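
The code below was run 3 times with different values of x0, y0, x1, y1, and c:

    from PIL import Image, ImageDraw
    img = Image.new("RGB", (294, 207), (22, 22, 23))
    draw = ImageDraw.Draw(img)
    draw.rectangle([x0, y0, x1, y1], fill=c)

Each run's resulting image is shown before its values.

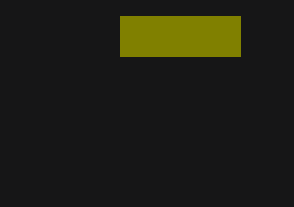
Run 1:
x0 = 120; y0 = 16; x1 = 240; y1 = 56; c = 'olive'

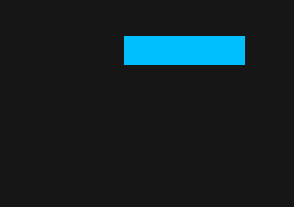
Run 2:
x0 = 124, y0 = 36, x1 = 244, y1 = 64, c = 'deepskyblue'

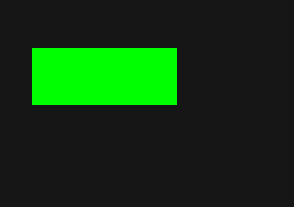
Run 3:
x0 = 32
y0 = 48
x1 = 176
y1 = 104
c = 'lime'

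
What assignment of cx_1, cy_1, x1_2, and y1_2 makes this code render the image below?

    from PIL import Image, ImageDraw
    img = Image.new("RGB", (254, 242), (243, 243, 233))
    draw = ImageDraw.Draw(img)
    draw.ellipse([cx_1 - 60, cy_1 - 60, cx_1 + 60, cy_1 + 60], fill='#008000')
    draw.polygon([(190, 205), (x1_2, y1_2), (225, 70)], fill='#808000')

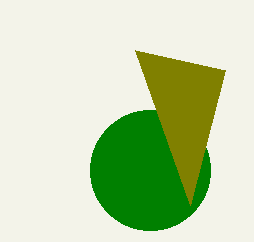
cx_1 = 150; cy_1 = 170; x1_2 = 135; y1_2 = 50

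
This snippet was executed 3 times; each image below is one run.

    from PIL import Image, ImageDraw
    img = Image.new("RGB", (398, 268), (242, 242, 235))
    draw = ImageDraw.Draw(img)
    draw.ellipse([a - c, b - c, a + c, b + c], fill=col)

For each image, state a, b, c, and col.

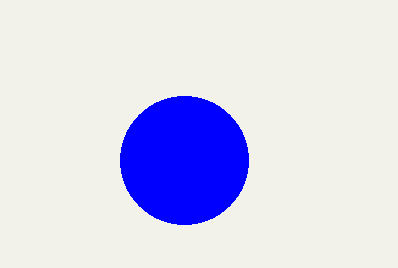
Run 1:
a = 184
b = 160
c = 64
col = 'blue'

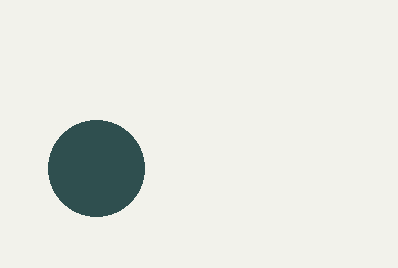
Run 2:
a = 96, b = 168, c = 48, col = 'darkslategray'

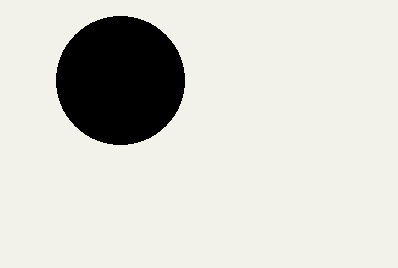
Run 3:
a = 120
b = 80
c = 64
col = 'black'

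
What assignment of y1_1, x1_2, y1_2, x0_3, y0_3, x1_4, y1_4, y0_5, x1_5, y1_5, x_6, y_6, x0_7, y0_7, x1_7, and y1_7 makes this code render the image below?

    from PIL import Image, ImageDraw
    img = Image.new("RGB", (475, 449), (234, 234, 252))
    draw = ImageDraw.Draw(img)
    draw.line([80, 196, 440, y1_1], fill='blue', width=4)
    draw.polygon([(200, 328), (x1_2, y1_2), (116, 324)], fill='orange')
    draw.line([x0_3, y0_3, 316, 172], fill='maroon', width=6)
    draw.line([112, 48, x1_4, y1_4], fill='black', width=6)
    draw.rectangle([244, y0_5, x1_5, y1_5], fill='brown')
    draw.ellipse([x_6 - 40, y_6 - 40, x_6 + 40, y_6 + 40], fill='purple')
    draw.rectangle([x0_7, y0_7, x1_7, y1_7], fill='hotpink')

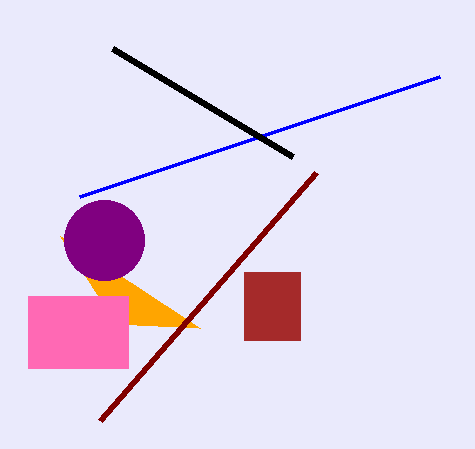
y1_1 = 76; x1_2 = 60; y1_2 = 236; x0_3 = 100; y0_3 = 420; x1_4 = 292; y1_4 = 156; y0_5 = 272; x1_5 = 300; y1_5 = 340; x_6 = 104; y_6 = 240; x0_7 = 28; y0_7 = 296; x1_7 = 128; y1_7 = 368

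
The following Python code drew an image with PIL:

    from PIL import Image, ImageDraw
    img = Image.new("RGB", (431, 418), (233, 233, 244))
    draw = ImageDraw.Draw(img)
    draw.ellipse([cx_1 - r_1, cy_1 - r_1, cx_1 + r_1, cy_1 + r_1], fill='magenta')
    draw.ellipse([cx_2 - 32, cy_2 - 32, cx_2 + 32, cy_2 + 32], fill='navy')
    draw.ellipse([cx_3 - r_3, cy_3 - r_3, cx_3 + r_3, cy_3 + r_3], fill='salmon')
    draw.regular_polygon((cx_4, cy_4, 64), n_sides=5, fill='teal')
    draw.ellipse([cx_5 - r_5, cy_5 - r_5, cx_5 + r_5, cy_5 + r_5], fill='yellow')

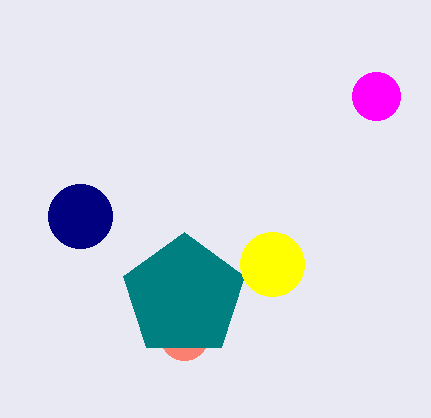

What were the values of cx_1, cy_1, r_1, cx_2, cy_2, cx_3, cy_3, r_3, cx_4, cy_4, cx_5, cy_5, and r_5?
cx_1 = 376
cy_1 = 96
r_1 = 24
cx_2 = 80
cy_2 = 216
cx_3 = 184
cy_3 = 336
r_3 = 24
cx_4 = 184
cy_4 = 296
cx_5 = 272
cy_5 = 264
r_5 = 32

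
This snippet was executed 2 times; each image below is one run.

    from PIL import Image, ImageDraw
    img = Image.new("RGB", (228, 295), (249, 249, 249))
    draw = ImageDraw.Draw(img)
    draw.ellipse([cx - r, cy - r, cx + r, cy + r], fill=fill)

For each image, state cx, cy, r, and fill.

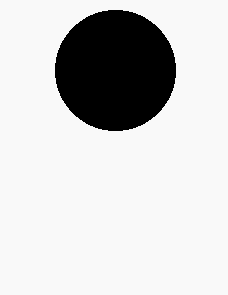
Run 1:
cx = 115, cy = 70, r = 60, fill = 'black'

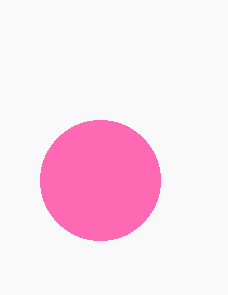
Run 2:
cx = 100, cy = 180, r = 60, fill = 'hotpink'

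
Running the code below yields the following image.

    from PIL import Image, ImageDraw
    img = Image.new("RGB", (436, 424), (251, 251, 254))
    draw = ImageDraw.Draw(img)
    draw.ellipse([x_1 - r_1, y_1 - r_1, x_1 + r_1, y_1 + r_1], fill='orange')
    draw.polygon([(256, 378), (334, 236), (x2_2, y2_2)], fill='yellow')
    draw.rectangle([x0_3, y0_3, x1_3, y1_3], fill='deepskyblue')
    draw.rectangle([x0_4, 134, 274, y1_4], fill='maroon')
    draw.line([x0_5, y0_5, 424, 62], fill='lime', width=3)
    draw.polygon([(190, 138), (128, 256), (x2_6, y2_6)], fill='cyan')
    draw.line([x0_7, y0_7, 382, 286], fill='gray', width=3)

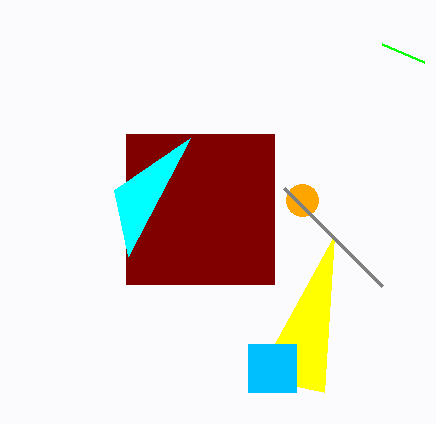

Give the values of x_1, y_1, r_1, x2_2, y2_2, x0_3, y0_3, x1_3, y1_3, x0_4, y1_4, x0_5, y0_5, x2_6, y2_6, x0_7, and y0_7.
x_1 = 302; y_1 = 200; r_1 = 16; x2_2 = 324; y2_2 = 392; x0_3 = 248; y0_3 = 344; x1_3 = 296; y1_3 = 392; x0_4 = 126; y1_4 = 284; x0_5 = 382; y0_5 = 44; x2_6 = 114; y2_6 = 190; x0_7 = 284; y0_7 = 188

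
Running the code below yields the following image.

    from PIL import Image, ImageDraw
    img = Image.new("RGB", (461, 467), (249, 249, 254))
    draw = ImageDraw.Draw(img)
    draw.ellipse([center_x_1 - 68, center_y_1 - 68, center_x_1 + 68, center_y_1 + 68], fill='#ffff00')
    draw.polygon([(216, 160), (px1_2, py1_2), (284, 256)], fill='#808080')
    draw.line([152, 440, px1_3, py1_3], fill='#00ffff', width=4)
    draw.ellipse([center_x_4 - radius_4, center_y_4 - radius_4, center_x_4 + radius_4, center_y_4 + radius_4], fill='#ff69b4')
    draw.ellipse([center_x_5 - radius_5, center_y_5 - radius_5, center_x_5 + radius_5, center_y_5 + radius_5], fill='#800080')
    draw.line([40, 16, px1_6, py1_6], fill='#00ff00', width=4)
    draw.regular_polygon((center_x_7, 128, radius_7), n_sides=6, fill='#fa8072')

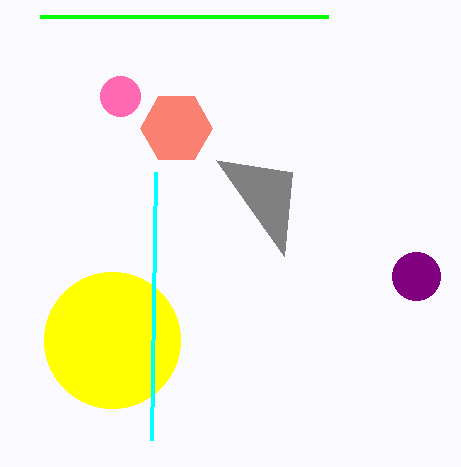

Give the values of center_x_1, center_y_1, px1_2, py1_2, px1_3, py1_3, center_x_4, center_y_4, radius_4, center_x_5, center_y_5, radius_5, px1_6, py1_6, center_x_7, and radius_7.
center_x_1 = 112
center_y_1 = 340
px1_2 = 292
py1_2 = 172
px1_3 = 156
py1_3 = 172
center_x_4 = 120
center_y_4 = 96
radius_4 = 20
center_x_5 = 416
center_y_5 = 276
radius_5 = 24
px1_6 = 328
py1_6 = 16
center_x_7 = 176
radius_7 = 36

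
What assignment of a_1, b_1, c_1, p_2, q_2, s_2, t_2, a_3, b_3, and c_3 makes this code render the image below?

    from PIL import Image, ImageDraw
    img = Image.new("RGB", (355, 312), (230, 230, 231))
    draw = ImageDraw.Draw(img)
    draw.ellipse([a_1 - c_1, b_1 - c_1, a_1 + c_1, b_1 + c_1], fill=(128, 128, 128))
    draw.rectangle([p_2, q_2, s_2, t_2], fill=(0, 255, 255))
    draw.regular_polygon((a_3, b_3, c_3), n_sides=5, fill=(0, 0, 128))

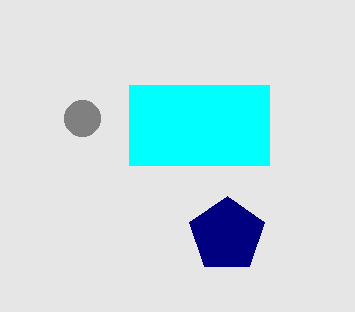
a_1 = 82, b_1 = 118, c_1 = 18, p_2 = 129, q_2 = 85, s_2 = 269, t_2 = 165, a_3 = 227, b_3 = 235, c_3 = 39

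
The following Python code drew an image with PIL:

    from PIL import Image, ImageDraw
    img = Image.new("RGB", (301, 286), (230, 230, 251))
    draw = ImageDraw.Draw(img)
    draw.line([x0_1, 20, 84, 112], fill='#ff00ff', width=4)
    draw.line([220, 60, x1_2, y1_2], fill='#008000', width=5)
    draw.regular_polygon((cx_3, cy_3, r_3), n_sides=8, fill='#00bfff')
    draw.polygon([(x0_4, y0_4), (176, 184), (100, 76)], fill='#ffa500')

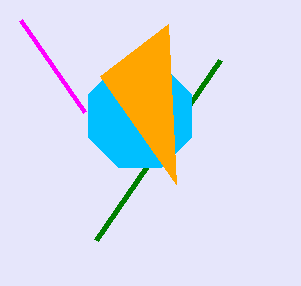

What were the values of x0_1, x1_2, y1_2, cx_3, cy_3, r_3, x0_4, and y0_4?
x0_1 = 20; x1_2 = 96; y1_2 = 240; cx_3 = 140; cy_3 = 116; r_3 = 56; x0_4 = 168; y0_4 = 24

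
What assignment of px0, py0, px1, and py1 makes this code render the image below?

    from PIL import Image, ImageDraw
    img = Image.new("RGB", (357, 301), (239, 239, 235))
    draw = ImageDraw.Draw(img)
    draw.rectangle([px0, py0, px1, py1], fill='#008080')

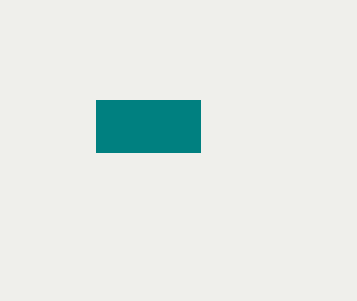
px0 = 96; py0 = 100; px1 = 200; py1 = 152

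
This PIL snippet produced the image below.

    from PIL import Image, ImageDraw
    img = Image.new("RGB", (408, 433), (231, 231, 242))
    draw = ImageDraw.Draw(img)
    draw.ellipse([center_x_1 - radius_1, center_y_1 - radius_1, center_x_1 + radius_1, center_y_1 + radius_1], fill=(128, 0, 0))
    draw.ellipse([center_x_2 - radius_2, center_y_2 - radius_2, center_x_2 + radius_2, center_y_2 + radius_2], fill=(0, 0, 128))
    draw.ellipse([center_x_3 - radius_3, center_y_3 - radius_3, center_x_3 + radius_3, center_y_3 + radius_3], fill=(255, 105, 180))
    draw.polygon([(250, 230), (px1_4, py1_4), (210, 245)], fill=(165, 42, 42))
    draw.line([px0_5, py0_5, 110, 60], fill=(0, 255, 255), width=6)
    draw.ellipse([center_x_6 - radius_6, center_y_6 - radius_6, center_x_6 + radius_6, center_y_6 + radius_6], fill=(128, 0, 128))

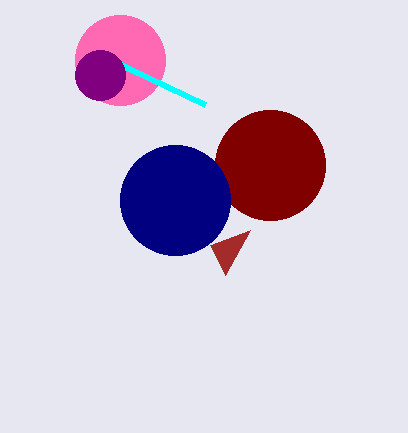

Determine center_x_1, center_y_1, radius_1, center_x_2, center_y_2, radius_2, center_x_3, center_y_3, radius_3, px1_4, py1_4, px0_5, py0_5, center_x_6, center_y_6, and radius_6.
center_x_1 = 270; center_y_1 = 165; radius_1 = 55; center_x_2 = 175; center_y_2 = 200; radius_2 = 55; center_x_3 = 120; center_y_3 = 60; radius_3 = 45; px1_4 = 225; py1_4 = 275; px0_5 = 205; py0_5 = 105; center_x_6 = 100; center_y_6 = 75; radius_6 = 25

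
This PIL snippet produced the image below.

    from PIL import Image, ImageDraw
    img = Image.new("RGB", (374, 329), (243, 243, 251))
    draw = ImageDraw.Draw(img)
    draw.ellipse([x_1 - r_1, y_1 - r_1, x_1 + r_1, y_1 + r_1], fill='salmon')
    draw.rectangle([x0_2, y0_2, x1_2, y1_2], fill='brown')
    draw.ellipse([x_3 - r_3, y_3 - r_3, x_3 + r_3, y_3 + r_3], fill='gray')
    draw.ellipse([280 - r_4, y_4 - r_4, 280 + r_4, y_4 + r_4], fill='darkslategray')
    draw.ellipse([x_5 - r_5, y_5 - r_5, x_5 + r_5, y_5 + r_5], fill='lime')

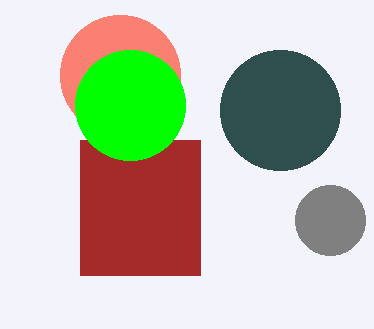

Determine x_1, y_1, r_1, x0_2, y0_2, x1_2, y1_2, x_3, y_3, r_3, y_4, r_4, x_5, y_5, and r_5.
x_1 = 120, y_1 = 75, r_1 = 60, x0_2 = 80, y0_2 = 140, x1_2 = 200, y1_2 = 275, x_3 = 330, y_3 = 220, r_3 = 35, y_4 = 110, r_4 = 60, x_5 = 130, y_5 = 105, r_5 = 55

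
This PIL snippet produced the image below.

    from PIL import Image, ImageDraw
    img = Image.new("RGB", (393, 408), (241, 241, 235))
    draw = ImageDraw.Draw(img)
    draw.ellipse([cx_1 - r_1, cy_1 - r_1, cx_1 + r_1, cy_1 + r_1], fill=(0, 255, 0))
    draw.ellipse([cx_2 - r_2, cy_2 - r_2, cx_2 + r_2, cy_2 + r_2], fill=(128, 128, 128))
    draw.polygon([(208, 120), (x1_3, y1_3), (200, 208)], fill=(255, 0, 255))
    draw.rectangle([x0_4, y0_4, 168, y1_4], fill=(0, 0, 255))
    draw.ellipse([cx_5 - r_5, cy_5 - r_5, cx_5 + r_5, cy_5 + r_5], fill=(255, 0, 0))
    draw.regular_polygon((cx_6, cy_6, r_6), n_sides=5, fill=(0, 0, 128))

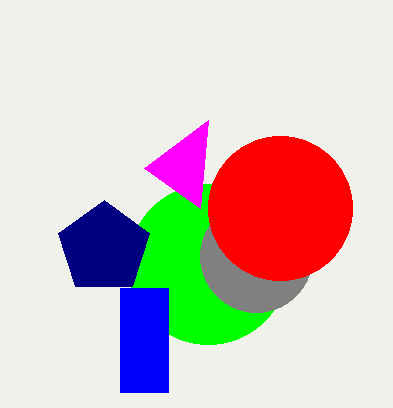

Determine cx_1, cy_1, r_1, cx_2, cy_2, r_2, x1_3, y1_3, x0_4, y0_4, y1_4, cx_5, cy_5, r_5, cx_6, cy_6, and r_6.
cx_1 = 208, cy_1 = 264, r_1 = 80, cx_2 = 256, cy_2 = 256, r_2 = 56, x1_3 = 144, y1_3 = 168, x0_4 = 120, y0_4 = 288, y1_4 = 392, cx_5 = 280, cy_5 = 208, r_5 = 72, cx_6 = 104, cy_6 = 248, r_6 = 48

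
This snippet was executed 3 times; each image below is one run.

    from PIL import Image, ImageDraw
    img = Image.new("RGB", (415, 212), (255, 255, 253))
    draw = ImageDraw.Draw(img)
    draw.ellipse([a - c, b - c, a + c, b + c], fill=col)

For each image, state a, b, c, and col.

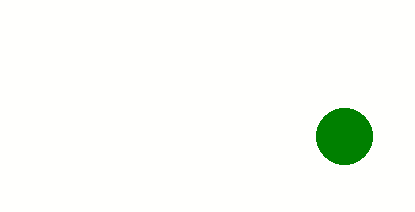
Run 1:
a = 344
b = 136
c = 28
col = 'green'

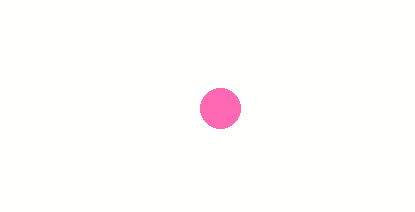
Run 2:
a = 220; b = 108; c = 20; col = 'hotpink'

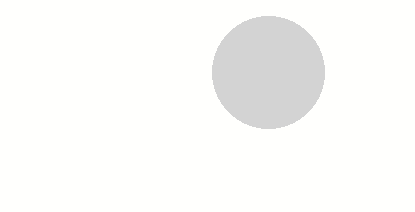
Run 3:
a = 268
b = 72
c = 56
col = 'lightgray'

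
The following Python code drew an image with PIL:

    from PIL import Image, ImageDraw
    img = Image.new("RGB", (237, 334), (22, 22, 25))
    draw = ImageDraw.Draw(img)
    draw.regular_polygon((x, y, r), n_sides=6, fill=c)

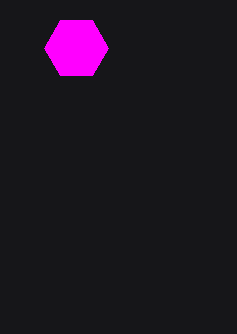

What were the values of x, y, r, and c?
x = 76
y = 48
r = 32
c = 'magenta'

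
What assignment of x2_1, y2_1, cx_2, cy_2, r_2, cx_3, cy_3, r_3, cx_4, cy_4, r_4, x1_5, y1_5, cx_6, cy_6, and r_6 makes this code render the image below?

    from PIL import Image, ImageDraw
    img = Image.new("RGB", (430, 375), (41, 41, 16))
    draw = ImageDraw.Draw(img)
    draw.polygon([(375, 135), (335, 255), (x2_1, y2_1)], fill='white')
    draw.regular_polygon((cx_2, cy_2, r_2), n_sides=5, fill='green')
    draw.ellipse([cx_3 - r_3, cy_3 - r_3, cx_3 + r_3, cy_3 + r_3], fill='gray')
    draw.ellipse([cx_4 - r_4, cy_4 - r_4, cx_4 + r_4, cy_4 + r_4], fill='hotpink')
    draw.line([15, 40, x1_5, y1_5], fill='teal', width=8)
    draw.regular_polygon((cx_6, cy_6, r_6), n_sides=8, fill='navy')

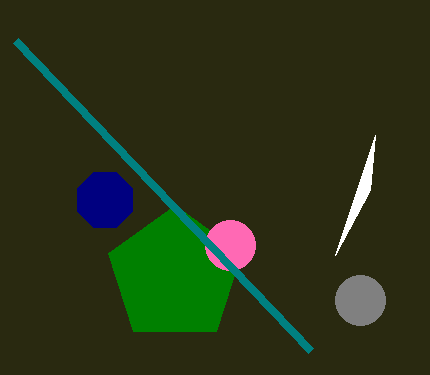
x2_1 = 370, y2_1 = 190, cx_2 = 175, cy_2 = 275, r_2 = 70, cx_3 = 360, cy_3 = 300, r_3 = 25, cx_4 = 230, cy_4 = 245, r_4 = 25, x1_5 = 310, y1_5 = 350, cx_6 = 105, cy_6 = 200, r_6 = 30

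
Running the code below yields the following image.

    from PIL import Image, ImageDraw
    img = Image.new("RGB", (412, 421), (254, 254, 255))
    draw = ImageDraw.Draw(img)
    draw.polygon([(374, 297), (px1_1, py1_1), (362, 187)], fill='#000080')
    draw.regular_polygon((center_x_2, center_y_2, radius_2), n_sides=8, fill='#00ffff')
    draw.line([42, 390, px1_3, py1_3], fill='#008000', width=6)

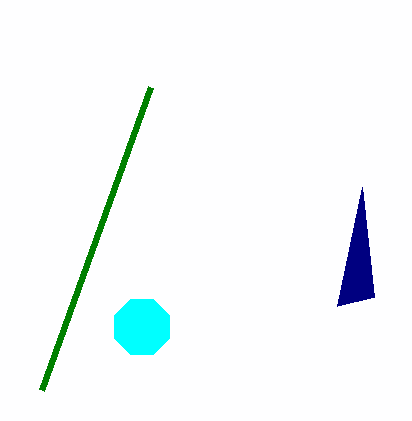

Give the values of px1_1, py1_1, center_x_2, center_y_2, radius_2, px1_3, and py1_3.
px1_1 = 337; py1_1 = 306; center_x_2 = 142; center_y_2 = 327; radius_2 = 30; px1_3 = 151; py1_3 = 87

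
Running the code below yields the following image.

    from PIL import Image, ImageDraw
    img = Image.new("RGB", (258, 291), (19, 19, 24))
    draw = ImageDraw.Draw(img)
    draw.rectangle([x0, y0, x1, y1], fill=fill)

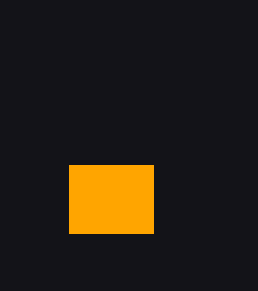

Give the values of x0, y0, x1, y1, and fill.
x0 = 69, y0 = 165, x1 = 153, y1 = 233, fill = 'orange'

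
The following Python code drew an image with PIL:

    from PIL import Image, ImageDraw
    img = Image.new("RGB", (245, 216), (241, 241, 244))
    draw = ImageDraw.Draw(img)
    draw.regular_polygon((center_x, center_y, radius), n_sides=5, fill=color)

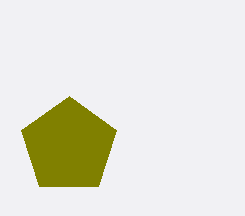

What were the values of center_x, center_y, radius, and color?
center_x = 69
center_y = 146
radius = 50
color = 'olive'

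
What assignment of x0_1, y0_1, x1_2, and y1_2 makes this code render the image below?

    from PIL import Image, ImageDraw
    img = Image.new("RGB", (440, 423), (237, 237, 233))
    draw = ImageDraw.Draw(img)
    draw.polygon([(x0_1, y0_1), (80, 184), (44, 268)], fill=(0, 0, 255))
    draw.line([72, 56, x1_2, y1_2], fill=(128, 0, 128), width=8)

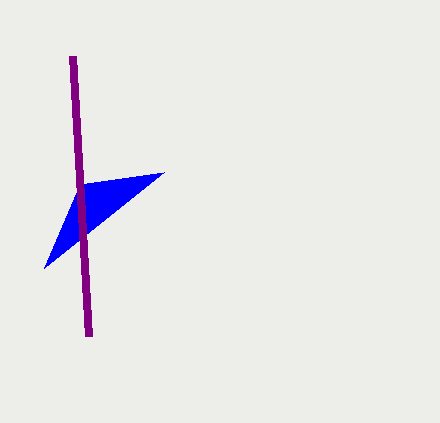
x0_1 = 164; y0_1 = 172; x1_2 = 88; y1_2 = 336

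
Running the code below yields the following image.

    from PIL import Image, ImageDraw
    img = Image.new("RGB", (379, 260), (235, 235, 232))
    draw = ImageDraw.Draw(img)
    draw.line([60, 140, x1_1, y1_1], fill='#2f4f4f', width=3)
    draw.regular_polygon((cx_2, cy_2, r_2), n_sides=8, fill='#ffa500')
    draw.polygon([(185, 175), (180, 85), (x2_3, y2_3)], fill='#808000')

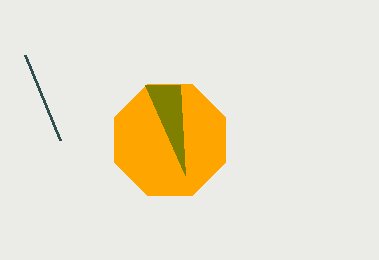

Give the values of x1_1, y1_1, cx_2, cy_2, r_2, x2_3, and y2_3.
x1_1 = 25; y1_1 = 55; cx_2 = 170; cy_2 = 140; r_2 = 60; x2_3 = 145; y2_3 = 85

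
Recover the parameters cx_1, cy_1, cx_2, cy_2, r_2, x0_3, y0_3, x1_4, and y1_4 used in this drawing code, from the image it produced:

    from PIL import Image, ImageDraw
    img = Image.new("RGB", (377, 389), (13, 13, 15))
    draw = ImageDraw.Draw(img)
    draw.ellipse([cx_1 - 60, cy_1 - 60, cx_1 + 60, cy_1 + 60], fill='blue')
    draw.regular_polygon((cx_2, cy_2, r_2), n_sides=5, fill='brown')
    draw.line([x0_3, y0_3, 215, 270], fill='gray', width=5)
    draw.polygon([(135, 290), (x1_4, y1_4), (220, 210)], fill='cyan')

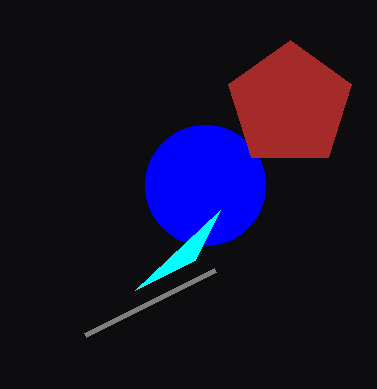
cx_1 = 205, cy_1 = 185, cx_2 = 290, cy_2 = 105, r_2 = 65, x0_3 = 85, y0_3 = 335, x1_4 = 195, y1_4 = 260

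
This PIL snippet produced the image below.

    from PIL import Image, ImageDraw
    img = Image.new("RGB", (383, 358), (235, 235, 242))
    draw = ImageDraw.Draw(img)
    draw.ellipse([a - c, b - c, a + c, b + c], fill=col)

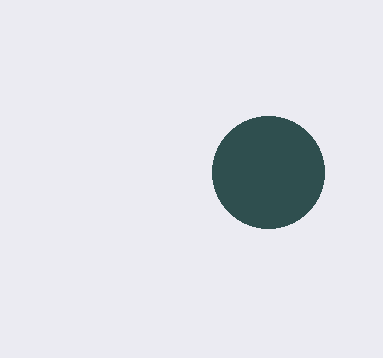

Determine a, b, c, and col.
a = 268
b = 172
c = 56
col = 'darkslategray'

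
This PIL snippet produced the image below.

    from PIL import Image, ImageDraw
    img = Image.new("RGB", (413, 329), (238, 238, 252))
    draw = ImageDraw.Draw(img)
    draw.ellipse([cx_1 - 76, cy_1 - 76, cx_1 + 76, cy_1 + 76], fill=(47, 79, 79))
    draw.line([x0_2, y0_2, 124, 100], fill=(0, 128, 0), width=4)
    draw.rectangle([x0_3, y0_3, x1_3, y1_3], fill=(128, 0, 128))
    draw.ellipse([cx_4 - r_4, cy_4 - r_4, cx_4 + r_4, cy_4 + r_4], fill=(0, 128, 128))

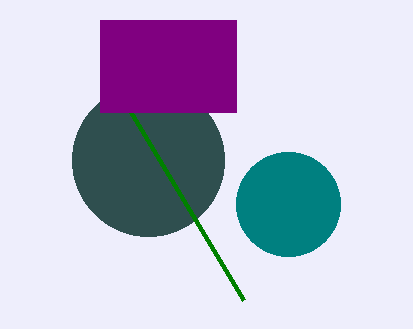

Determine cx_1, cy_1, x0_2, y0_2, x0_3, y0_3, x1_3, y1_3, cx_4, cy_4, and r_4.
cx_1 = 148, cy_1 = 160, x0_2 = 244, y0_2 = 300, x0_3 = 100, y0_3 = 20, x1_3 = 236, y1_3 = 112, cx_4 = 288, cy_4 = 204, r_4 = 52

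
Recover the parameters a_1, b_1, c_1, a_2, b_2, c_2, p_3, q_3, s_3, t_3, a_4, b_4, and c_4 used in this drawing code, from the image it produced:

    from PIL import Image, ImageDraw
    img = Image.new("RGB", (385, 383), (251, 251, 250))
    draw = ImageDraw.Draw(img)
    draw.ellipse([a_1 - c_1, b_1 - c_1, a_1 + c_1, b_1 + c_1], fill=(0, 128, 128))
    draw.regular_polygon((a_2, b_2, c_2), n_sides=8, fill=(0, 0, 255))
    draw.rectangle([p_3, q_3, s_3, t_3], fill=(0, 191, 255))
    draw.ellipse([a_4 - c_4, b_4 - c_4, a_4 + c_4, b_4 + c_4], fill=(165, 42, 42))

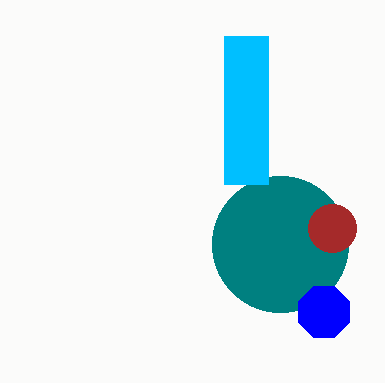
a_1 = 280; b_1 = 244; c_1 = 68; a_2 = 324; b_2 = 312; c_2 = 28; p_3 = 224; q_3 = 36; s_3 = 268; t_3 = 184; a_4 = 332; b_4 = 228; c_4 = 24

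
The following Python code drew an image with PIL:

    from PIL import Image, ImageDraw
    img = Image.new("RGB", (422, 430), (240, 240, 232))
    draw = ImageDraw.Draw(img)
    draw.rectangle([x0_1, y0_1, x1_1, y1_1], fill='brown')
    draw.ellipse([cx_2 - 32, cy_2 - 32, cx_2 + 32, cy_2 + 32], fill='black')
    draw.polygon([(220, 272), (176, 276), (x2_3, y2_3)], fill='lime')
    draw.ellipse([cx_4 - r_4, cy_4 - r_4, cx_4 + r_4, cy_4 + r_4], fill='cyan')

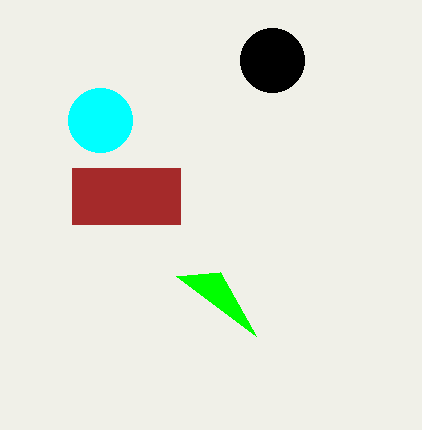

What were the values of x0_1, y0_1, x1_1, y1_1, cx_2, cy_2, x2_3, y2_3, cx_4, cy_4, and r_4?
x0_1 = 72; y0_1 = 168; x1_1 = 180; y1_1 = 224; cx_2 = 272; cy_2 = 60; x2_3 = 256; y2_3 = 336; cx_4 = 100; cy_4 = 120; r_4 = 32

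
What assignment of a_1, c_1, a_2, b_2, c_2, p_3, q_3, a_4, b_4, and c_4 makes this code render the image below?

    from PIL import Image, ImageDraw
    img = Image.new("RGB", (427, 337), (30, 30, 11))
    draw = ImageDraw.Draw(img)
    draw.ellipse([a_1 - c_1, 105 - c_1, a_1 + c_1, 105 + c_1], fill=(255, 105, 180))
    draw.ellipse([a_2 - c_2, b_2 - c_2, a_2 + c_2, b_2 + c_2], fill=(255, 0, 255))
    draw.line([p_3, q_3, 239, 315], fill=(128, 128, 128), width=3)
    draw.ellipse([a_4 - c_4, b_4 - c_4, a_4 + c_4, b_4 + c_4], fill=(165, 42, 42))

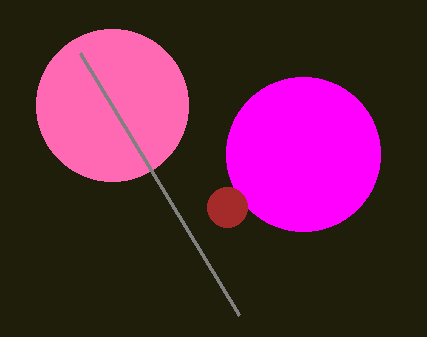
a_1 = 112; c_1 = 76; a_2 = 303; b_2 = 154; c_2 = 77; p_3 = 80; q_3 = 53; a_4 = 227; b_4 = 207; c_4 = 20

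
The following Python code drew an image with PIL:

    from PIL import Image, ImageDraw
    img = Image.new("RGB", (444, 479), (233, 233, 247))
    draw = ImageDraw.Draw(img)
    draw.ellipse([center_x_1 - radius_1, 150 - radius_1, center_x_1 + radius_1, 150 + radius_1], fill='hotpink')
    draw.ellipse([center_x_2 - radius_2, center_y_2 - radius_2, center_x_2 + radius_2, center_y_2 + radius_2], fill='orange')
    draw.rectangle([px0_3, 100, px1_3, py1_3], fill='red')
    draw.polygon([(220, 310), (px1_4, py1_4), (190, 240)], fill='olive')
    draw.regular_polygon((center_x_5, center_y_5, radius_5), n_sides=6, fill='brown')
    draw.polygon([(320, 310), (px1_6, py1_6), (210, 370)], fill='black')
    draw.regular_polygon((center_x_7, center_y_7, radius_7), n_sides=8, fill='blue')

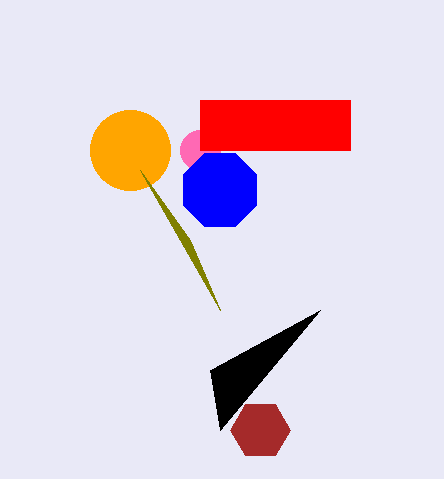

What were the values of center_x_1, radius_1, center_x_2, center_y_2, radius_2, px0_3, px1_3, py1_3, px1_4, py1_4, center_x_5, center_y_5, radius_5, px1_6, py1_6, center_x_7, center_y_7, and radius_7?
center_x_1 = 200
radius_1 = 20
center_x_2 = 130
center_y_2 = 150
radius_2 = 40
px0_3 = 200
px1_3 = 350
py1_3 = 150
px1_4 = 140
py1_4 = 170
center_x_5 = 260
center_y_5 = 430
radius_5 = 30
px1_6 = 220
py1_6 = 430
center_x_7 = 220
center_y_7 = 190
radius_7 = 40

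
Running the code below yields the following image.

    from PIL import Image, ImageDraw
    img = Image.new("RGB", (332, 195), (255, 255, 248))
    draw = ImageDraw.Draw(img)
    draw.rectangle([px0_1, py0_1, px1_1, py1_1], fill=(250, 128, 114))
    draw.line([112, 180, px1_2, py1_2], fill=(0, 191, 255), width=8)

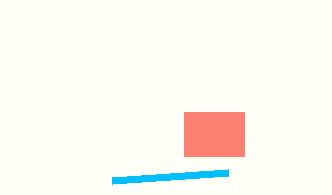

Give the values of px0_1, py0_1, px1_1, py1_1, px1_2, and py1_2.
px0_1 = 184; py0_1 = 112; px1_1 = 244; py1_1 = 156; px1_2 = 228; py1_2 = 172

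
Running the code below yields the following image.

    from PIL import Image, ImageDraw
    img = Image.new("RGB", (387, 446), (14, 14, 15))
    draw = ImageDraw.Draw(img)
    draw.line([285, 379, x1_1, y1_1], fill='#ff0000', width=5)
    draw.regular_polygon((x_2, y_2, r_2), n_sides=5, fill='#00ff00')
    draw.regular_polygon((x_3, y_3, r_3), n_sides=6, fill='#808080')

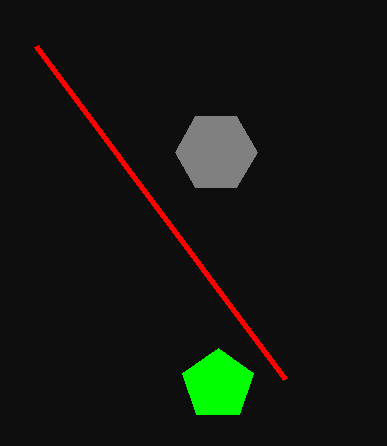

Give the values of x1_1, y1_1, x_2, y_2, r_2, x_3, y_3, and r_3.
x1_1 = 36; y1_1 = 46; x_2 = 218; y_2 = 385; r_2 = 37; x_3 = 216; y_3 = 152; r_3 = 41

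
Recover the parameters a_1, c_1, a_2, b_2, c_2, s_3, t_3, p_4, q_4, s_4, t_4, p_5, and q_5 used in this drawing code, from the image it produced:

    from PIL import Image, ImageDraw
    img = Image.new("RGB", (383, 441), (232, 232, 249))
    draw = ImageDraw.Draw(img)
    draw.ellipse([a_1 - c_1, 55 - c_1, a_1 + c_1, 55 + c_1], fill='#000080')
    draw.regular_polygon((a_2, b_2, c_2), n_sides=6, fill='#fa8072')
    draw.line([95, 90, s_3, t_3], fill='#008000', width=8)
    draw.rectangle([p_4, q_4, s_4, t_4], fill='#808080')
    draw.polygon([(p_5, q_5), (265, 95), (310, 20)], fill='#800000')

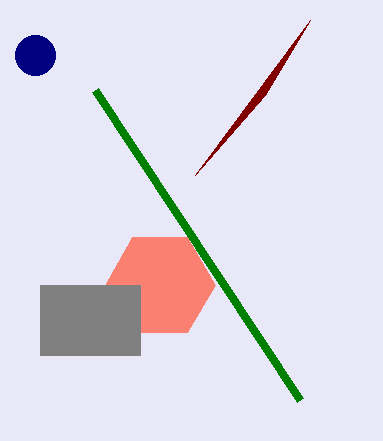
a_1 = 35
c_1 = 20
a_2 = 160
b_2 = 285
c_2 = 55
s_3 = 300
t_3 = 400
p_4 = 40
q_4 = 285
s_4 = 140
t_4 = 355
p_5 = 195
q_5 = 175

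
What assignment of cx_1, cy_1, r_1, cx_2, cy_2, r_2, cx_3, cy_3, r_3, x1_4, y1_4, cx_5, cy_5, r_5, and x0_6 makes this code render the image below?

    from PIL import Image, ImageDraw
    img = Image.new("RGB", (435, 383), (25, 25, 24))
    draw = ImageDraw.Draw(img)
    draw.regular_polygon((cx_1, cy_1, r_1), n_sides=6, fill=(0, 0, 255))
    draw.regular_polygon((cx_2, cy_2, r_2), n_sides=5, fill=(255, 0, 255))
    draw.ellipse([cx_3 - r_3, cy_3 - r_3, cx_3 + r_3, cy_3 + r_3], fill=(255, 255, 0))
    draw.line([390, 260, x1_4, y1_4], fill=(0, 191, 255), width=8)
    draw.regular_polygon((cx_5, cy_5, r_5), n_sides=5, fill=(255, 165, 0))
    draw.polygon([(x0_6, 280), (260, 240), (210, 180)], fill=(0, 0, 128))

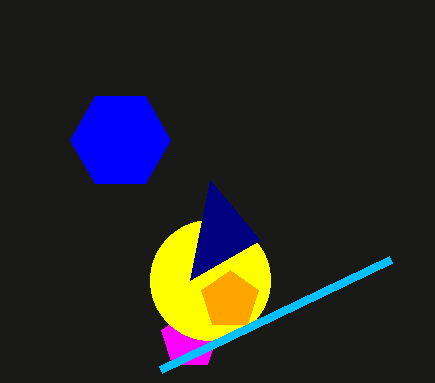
cx_1 = 120, cy_1 = 140, r_1 = 50, cx_2 = 190, cy_2 = 340, r_2 = 30, cx_3 = 210, cy_3 = 280, r_3 = 60, x1_4 = 160, y1_4 = 370, cx_5 = 230, cy_5 = 300, r_5 = 30, x0_6 = 190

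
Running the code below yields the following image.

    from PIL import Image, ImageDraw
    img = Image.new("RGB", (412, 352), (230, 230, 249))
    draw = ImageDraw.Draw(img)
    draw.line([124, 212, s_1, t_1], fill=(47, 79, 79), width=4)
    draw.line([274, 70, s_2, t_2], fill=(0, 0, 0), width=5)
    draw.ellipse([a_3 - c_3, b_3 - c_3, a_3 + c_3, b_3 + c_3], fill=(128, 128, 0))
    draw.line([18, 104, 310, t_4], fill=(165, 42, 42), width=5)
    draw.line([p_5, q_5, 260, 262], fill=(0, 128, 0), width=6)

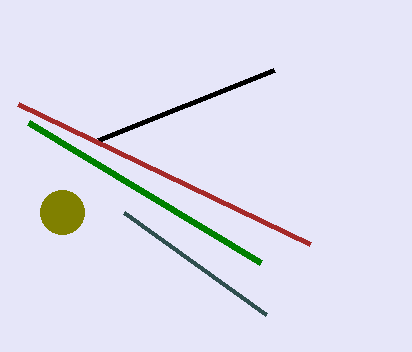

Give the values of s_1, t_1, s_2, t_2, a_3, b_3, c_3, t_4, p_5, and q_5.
s_1 = 266; t_1 = 314; s_2 = 98; t_2 = 140; a_3 = 62; b_3 = 212; c_3 = 22; t_4 = 244; p_5 = 28; q_5 = 122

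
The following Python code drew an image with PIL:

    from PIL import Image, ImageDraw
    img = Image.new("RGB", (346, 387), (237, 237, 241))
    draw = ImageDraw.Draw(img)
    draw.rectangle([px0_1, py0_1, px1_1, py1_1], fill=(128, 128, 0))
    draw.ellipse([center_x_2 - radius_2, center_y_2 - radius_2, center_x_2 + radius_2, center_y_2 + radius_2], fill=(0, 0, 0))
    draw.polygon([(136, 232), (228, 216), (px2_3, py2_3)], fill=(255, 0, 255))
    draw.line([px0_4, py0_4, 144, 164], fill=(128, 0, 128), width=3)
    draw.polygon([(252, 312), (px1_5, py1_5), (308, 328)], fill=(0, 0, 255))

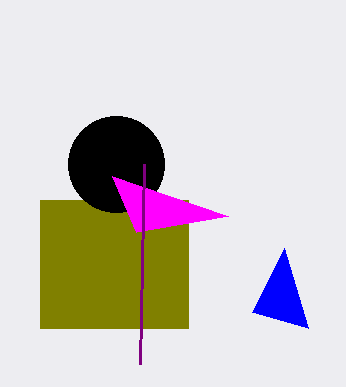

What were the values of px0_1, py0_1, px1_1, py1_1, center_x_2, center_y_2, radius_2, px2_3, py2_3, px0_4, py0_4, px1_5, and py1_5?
px0_1 = 40
py0_1 = 200
px1_1 = 188
py1_1 = 328
center_x_2 = 116
center_y_2 = 164
radius_2 = 48
px2_3 = 112
py2_3 = 176
px0_4 = 140
py0_4 = 364
px1_5 = 284
py1_5 = 248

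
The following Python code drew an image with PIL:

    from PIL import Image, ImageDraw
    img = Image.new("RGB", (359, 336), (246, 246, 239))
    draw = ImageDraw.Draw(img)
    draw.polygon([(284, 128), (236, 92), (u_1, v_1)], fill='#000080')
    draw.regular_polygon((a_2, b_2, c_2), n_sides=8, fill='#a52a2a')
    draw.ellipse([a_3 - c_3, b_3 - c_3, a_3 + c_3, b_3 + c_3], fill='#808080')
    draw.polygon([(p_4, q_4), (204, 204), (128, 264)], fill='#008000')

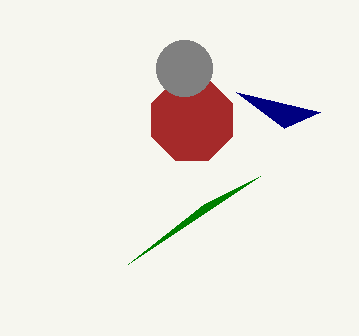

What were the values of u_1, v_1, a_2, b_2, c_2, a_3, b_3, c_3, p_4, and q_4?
u_1 = 320; v_1 = 112; a_2 = 192; b_2 = 120; c_2 = 44; a_3 = 184; b_3 = 68; c_3 = 28; p_4 = 260; q_4 = 176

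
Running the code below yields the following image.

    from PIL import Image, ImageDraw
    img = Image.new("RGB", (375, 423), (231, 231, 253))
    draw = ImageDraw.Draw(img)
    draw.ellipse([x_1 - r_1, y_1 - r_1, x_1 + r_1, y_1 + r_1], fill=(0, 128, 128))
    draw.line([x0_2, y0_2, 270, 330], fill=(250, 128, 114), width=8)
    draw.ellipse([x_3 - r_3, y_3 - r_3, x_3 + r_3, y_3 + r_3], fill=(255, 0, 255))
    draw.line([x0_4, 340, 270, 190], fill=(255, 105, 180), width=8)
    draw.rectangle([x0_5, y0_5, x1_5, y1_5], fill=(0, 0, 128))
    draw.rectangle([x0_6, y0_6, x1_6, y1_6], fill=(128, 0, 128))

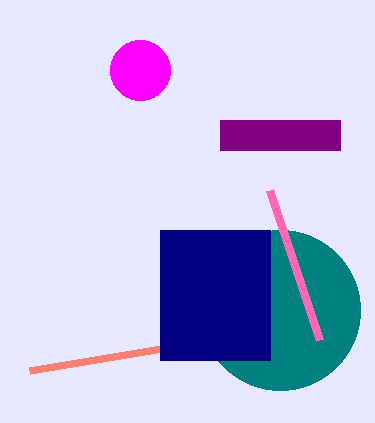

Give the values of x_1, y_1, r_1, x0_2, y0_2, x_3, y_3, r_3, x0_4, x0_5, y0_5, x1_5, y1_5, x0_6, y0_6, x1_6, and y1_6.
x_1 = 280; y_1 = 310; r_1 = 80; x0_2 = 30; y0_2 = 370; x_3 = 140; y_3 = 70; r_3 = 30; x0_4 = 320; x0_5 = 160; y0_5 = 230; x1_5 = 270; y1_5 = 360; x0_6 = 220; y0_6 = 120; x1_6 = 340; y1_6 = 150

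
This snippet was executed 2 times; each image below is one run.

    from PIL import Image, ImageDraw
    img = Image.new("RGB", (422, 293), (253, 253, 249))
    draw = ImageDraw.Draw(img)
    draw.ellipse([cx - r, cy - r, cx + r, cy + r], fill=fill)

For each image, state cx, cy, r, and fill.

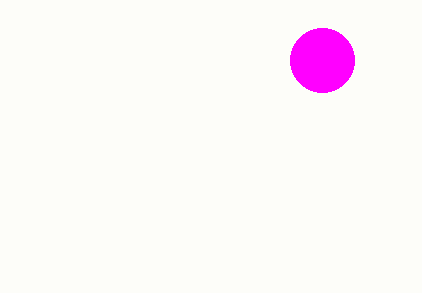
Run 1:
cx = 322, cy = 60, r = 32, fill = 'magenta'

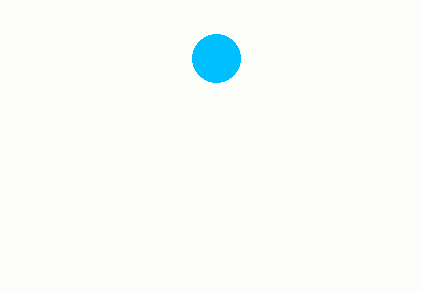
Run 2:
cx = 216; cy = 58; r = 24; fill = 'deepskyblue'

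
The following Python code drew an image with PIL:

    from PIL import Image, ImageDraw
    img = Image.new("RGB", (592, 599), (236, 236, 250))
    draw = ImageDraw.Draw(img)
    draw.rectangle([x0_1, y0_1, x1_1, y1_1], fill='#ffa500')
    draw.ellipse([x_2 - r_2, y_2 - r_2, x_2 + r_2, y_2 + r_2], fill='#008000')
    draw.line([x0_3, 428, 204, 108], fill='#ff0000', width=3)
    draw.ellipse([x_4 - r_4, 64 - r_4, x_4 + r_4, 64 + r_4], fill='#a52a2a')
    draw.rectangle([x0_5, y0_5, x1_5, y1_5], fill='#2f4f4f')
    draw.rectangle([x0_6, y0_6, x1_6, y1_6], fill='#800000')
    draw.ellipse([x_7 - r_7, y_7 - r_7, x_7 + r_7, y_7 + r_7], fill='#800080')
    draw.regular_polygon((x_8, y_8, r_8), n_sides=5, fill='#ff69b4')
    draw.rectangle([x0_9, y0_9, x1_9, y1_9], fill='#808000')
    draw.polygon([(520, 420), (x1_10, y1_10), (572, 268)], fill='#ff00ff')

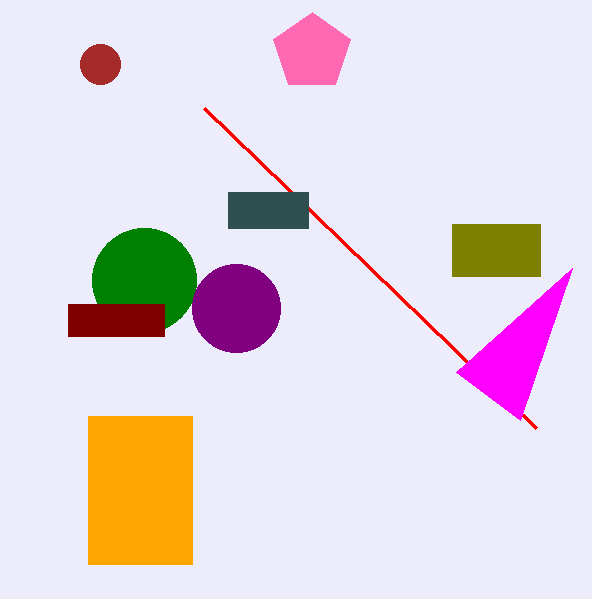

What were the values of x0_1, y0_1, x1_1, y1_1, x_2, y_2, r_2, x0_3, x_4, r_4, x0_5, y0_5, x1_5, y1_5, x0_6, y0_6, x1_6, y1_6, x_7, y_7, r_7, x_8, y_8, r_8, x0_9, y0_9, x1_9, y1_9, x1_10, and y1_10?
x0_1 = 88, y0_1 = 416, x1_1 = 192, y1_1 = 564, x_2 = 144, y_2 = 280, r_2 = 52, x0_3 = 536, x_4 = 100, r_4 = 20, x0_5 = 228, y0_5 = 192, x1_5 = 308, y1_5 = 228, x0_6 = 68, y0_6 = 304, x1_6 = 164, y1_6 = 336, x_7 = 236, y_7 = 308, r_7 = 44, x_8 = 312, y_8 = 52, r_8 = 40, x0_9 = 452, y0_9 = 224, x1_9 = 540, y1_9 = 276, x1_10 = 456, y1_10 = 372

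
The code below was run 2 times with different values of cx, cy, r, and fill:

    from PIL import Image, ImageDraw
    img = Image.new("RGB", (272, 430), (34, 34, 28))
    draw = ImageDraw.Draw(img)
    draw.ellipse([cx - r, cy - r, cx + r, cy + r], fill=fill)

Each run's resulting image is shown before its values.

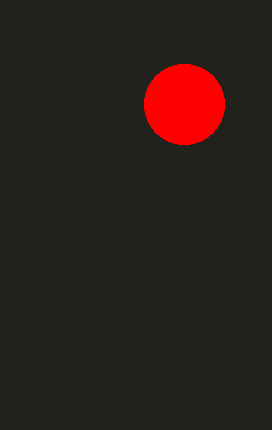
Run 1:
cx = 184; cy = 104; r = 40; fill = 'red'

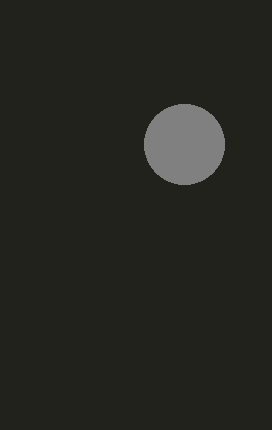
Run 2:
cx = 184, cy = 144, r = 40, fill = 'gray'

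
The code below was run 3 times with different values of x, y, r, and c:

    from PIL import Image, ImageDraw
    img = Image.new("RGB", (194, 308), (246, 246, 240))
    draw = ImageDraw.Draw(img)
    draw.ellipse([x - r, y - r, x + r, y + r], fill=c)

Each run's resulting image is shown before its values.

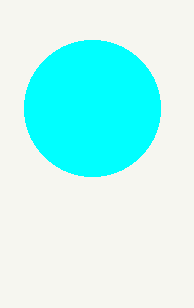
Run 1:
x = 92
y = 108
r = 68
c = 'cyan'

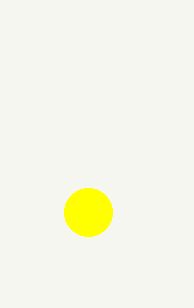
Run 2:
x = 88; y = 212; r = 24; c = 'yellow'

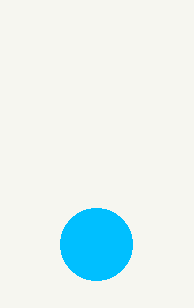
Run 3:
x = 96, y = 244, r = 36, c = 'deepskyblue'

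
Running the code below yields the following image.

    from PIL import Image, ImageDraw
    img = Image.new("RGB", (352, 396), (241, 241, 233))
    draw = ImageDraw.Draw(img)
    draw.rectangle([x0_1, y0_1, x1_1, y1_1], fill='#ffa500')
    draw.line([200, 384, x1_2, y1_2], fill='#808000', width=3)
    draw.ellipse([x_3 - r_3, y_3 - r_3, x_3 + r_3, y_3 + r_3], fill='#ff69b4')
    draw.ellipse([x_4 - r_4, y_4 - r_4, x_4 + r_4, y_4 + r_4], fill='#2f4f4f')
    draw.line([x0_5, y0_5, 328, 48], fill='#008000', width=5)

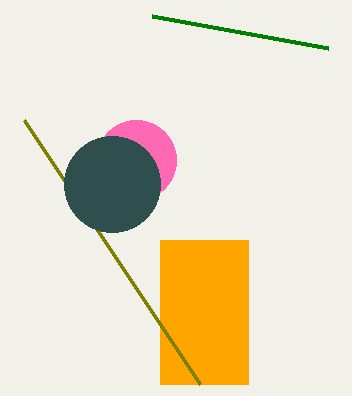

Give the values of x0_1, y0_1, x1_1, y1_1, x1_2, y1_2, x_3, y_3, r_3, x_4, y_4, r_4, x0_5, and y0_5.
x0_1 = 160, y0_1 = 240, x1_1 = 248, y1_1 = 384, x1_2 = 24, y1_2 = 120, x_3 = 136, y_3 = 160, r_3 = 40, x_4 = 112, y_4 = 184, r_4 = 48, x0_5 = 152, y0_5 = 16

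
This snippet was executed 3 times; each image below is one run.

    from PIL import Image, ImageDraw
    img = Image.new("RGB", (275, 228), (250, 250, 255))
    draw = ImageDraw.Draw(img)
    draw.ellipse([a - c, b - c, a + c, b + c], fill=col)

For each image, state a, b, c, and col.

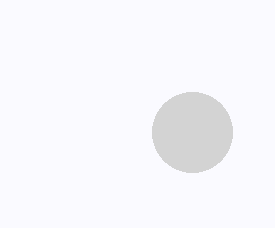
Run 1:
a = 192
b = 132
c = 40
col = 'lightgray'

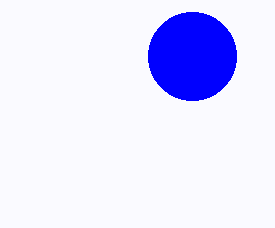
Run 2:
a = 192
b = 56
c = 44
col = 'blue'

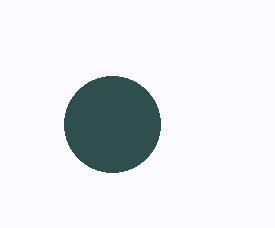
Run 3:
a = 112; b = 124; c = 48; col = 'darkslategray'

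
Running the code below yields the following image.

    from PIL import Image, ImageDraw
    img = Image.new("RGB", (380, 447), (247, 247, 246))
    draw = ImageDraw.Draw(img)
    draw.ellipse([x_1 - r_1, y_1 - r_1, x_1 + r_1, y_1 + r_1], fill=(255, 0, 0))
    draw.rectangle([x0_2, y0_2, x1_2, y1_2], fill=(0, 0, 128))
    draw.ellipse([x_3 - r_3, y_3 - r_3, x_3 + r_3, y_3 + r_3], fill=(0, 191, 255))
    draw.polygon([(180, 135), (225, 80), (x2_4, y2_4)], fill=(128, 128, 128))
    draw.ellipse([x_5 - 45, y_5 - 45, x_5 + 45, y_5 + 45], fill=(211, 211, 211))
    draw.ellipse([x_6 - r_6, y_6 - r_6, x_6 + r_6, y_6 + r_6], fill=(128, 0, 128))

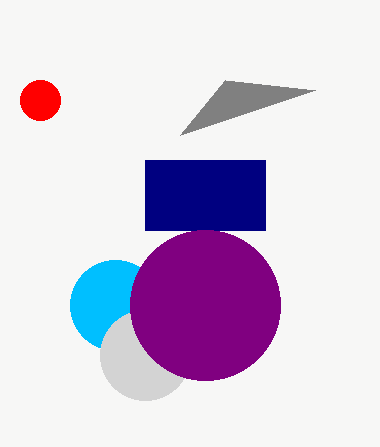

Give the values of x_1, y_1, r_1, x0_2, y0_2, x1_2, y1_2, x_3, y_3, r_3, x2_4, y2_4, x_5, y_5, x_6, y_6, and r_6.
x_1 = 40
y_1 = 100
r_1 = 20
x0_2 = 145
y0_2 = 160
x1_2 = 265
y1_2 = 230
x_3 = 115
y_3 = 305
r_3 = 45
x2_4 = 315
y2_4 = 90
x_5 = 145
y_5 = 355
x_6 = 205
y_6 = 305
r_6 = 75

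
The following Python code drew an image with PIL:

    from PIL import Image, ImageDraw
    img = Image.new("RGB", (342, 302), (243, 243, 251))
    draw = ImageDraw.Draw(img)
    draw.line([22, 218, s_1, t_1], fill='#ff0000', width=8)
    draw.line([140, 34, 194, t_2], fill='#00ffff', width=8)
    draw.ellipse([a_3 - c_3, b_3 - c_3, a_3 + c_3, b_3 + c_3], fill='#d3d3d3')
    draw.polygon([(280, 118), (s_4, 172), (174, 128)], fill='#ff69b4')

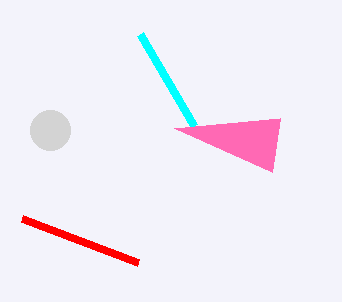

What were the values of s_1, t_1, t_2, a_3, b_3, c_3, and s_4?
s_1 = 138; t_1 = 262; t_2 = 126; a_3 = 50; b_3 = 130; c_3 = 20; s_4 = 272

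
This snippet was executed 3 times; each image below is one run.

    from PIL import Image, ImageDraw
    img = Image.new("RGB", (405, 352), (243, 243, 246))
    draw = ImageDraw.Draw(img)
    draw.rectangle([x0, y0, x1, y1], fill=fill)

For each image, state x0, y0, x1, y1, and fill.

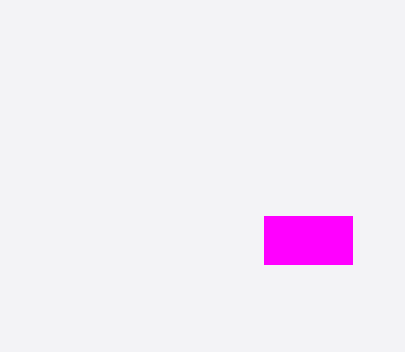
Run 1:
x0 = 264; y0 = 216; x1 = 352; y1 = 264; fill = 'magenta'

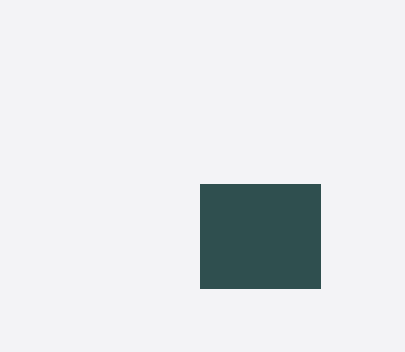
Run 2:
x0 = 200, y0 = 184, x1 = 320, y1 = 288, fill = 'darkslategray'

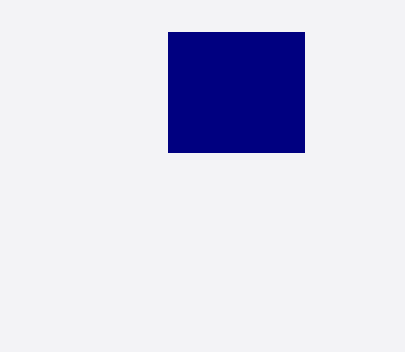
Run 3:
x0 = 168; y0 = 32; x1 = 304; y1 = 152; fill = 'navy'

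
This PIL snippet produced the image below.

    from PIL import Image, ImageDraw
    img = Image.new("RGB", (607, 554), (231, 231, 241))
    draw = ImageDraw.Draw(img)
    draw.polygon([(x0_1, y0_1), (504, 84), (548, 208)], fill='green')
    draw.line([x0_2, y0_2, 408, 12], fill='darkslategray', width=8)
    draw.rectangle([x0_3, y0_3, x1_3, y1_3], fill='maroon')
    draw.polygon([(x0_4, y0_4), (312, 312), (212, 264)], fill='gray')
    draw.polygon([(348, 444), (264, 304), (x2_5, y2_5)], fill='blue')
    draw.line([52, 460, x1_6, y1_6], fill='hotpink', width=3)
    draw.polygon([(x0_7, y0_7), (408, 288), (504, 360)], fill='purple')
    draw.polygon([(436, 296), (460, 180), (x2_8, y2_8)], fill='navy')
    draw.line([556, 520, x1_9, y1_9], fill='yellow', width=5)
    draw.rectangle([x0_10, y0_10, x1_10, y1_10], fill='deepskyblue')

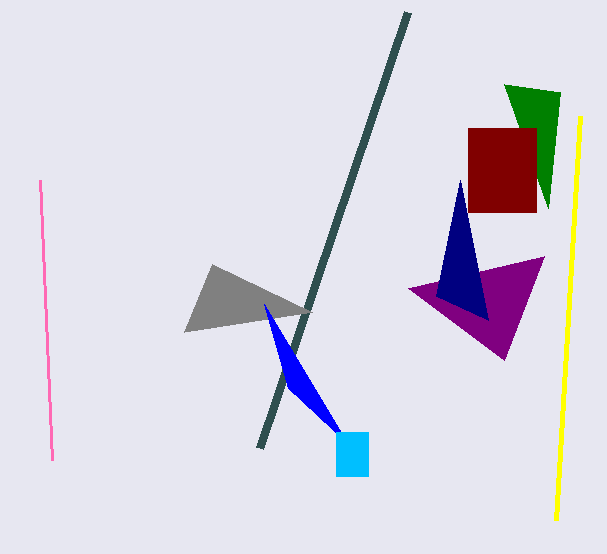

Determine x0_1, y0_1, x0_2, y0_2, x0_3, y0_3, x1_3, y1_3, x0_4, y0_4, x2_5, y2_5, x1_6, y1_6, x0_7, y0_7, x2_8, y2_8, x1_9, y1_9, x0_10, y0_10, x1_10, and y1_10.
x0_1 = 560; y0_1 = 92; x0_2 = 260; y0_2 = 448; x0_3 = 468; y0_3 = 128; x1_3 = 536; y1_3 = 212; x0_4 = 184; y0_4 = 332; x2_5 = 288; y2_5 = 388; x1_6 = 40; y1_6 = 180; x0_7 = 544; y0_7 = 256; x2_8 = 488; y2_8 = 320; x1_9 = 580; y1_9 = 116; x0_10 = 336; y0_10 = 432; x1_10 = 368; y1_10 = 476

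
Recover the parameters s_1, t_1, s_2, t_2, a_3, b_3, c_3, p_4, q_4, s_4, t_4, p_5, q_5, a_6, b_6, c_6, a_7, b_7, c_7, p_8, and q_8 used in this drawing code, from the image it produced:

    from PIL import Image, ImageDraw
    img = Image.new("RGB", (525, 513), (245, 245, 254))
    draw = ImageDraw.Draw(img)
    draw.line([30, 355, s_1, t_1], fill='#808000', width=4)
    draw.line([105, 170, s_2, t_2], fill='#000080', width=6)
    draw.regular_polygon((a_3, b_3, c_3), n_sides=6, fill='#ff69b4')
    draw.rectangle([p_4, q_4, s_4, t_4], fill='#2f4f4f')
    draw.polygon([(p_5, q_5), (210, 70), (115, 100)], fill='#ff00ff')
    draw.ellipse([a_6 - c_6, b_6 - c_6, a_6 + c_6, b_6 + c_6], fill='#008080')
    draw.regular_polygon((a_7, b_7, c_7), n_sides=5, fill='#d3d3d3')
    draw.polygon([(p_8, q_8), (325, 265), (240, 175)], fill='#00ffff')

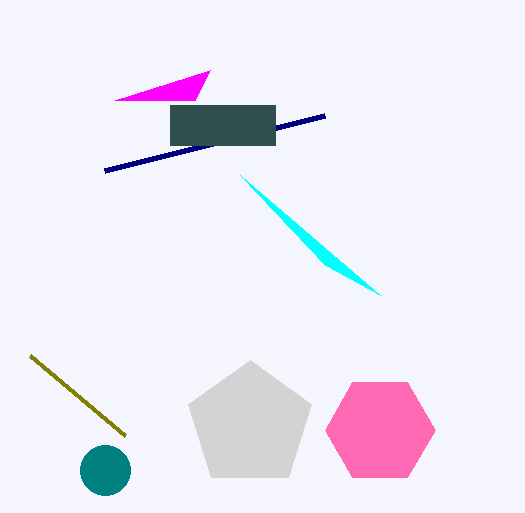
s_1 = 125, t_1 = 435, s_2 = 325, t_2 = 115, a_3 = 380, b_3 = 430, c_3 = 55, p_4 = 170, q_4 = 105, s_4 = 275, t_4 = 145, p_5 = 195, q_5 = 100, a_6 = 105, b_6 = 470, c_6 = 25, a_7 = 250, b_7 = 425, c_7 = 65, p_8 = 380, q_8 = 295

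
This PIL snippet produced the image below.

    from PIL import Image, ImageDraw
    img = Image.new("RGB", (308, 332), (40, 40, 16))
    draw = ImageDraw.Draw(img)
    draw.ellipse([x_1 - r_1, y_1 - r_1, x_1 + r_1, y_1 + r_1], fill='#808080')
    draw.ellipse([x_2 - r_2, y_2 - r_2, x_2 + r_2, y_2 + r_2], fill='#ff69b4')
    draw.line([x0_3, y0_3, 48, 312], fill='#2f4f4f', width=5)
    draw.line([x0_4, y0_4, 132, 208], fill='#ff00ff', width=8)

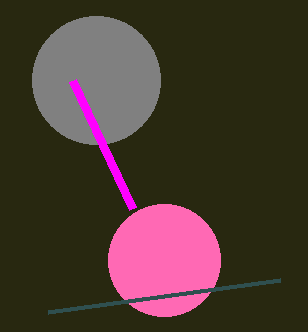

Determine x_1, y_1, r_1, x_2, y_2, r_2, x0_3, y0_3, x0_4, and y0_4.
x_1 = 96
y_1 = 80
r_1 = 64
x_2 = 164
y_2 = 260
r_2 = 56
x0_3 = 280
y0_3 = 280
x0_4 = 72
y0_4 = 80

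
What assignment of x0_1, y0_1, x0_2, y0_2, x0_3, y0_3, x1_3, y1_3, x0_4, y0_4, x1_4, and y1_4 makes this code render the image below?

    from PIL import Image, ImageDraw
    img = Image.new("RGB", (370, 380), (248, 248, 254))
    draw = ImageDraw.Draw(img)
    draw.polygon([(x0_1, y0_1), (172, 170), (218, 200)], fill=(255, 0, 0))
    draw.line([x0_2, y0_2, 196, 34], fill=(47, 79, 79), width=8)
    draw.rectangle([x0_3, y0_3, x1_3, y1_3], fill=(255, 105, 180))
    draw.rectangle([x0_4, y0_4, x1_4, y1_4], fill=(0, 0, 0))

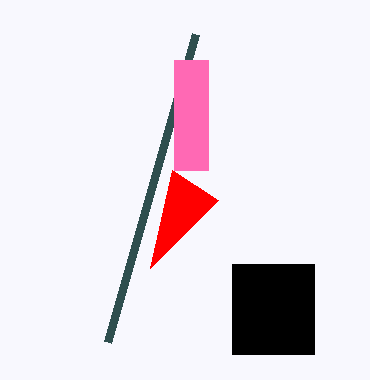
x0_1 = 150; y0_1 = 268; x0_2 = 108; y0_2 = 342; x0_3 = 174; y0_3 = 60; x1_3 = 208; y1_3 = 170; x0_4 = 232; y0_4 = 264; x1_4 = 314; y1_4 = 354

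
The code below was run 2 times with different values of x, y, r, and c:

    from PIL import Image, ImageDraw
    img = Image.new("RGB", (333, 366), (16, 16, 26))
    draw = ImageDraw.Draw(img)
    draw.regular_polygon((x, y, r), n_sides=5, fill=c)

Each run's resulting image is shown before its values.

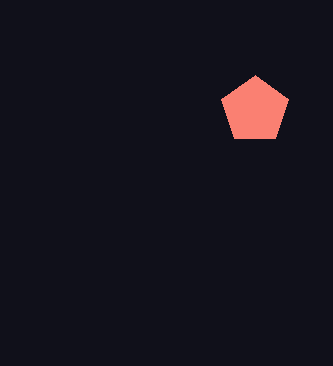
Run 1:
x = 255; y = 110; r = 35; c = 'salmon'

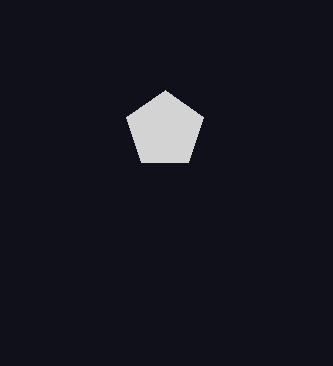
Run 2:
x = 165, y = 130, r = 40, c = 'lightgray'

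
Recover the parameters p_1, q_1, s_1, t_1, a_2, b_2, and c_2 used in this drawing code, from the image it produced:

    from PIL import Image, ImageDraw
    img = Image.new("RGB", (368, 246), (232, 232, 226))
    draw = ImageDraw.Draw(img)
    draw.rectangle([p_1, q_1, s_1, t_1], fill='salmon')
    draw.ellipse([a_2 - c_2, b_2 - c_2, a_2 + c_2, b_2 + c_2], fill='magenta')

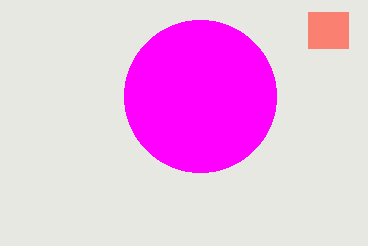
p_1 = 308, q_1 = 12, s_1 = 348, t_1 = 48, a_2 = 200, b_2 = 96, c_2 = 76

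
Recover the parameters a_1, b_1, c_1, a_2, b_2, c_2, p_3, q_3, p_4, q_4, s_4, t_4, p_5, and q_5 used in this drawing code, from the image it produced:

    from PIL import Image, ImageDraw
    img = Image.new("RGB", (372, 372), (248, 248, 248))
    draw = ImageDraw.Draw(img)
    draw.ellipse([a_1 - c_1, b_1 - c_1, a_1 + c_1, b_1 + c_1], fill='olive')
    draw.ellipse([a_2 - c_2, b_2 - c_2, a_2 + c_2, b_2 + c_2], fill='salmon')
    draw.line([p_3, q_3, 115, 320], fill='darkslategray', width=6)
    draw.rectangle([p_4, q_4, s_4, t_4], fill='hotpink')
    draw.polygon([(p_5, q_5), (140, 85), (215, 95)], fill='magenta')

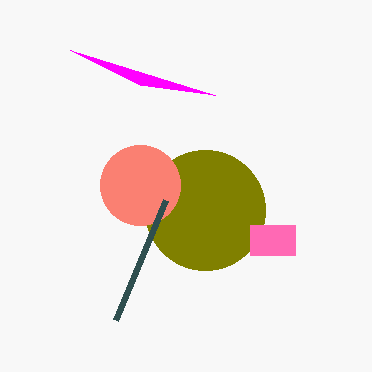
a_1 = 205
b_1 = 210
c_1 = 60
a_2 = 140
b_2 = 185
c_2 = 40
p_3 = 165
q_3 = 200
p_4 = 250
q_4 = 225
s_4 = 295
t_4 = 255
p_5 = 70
q_5 = 50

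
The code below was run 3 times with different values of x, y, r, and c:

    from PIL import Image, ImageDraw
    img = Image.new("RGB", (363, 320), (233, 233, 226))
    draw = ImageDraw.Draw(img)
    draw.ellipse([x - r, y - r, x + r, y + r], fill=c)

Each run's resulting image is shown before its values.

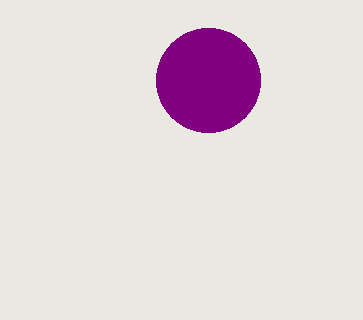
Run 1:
x = 208
y = 80
r = 52
c = 'purple'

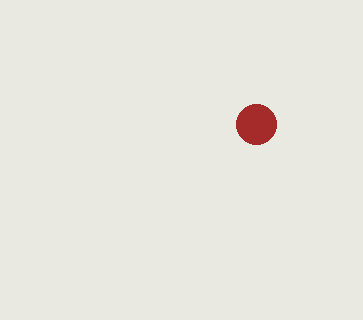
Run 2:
x = 256
y = 124
r = 20
c = 'brown'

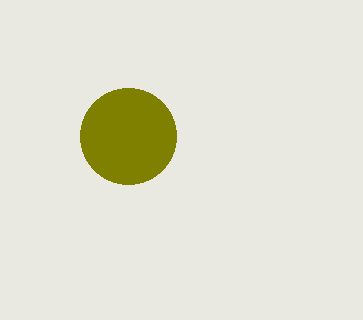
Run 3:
x = 128, y = 136, r = 48, c = 'olive'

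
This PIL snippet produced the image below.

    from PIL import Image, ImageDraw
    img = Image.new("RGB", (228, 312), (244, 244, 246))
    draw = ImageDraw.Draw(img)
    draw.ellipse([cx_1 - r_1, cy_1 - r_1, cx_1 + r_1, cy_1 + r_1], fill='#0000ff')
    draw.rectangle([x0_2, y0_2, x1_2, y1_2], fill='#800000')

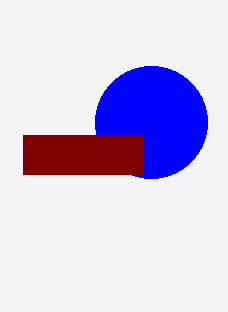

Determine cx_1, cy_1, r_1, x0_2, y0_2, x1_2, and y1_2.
cx_1 = 151; cy_1 = 122; r_1 = 56; x0_2 = 23; y0_2 = 135; x1_2 = 143; y1_2 = 174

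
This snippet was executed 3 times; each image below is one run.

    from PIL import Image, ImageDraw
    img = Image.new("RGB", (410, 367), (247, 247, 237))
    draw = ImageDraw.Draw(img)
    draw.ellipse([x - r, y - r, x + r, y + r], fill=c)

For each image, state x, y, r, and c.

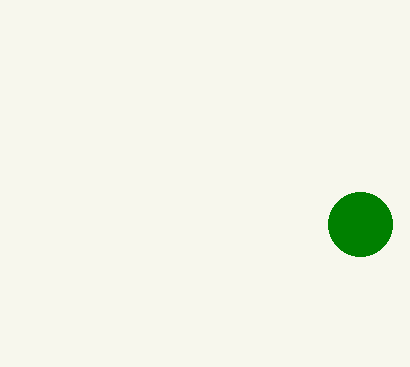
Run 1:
x = 360; y = 224; r = 32; c = 'green'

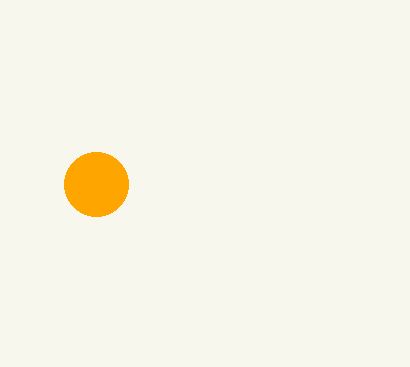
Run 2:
x = 96; y = 184; r = 32; c = 'orange'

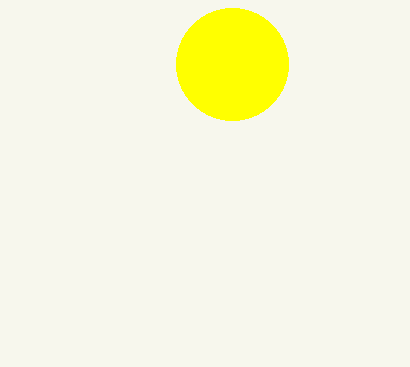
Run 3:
x = 232, y = 64, r = 56, c = 'yellow'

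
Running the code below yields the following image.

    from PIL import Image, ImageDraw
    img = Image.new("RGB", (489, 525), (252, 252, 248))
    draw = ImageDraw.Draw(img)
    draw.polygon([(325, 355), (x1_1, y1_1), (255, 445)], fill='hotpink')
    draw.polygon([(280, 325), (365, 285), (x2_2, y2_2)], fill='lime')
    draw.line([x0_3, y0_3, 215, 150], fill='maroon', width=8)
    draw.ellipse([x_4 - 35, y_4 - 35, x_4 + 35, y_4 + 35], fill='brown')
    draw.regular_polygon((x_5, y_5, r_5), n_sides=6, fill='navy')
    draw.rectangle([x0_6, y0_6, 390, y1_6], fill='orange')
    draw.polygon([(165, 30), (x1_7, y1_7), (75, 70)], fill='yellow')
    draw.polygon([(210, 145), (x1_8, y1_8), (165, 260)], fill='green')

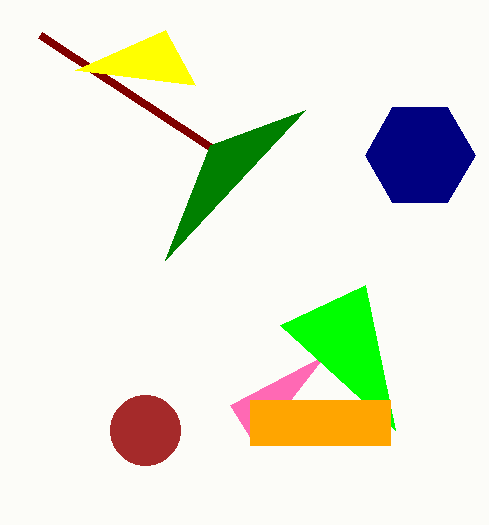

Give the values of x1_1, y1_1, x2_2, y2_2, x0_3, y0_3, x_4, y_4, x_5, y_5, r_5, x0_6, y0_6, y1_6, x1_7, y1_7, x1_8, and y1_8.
x1_1 = 230, y1_1 = 405, x2_2 = 395, y2_2 = 430, x0_3 = 40, y0_3 = 35, x_4 = 145, y_4 = 430, x_5 = 420, y_5 = 155, r_5 = 55, x0_6 = 250, y0_6 = 400, y1_6 = 445, x1_7 = 195, y1_7 = 85, x1_8 = 305, y1_8 = 110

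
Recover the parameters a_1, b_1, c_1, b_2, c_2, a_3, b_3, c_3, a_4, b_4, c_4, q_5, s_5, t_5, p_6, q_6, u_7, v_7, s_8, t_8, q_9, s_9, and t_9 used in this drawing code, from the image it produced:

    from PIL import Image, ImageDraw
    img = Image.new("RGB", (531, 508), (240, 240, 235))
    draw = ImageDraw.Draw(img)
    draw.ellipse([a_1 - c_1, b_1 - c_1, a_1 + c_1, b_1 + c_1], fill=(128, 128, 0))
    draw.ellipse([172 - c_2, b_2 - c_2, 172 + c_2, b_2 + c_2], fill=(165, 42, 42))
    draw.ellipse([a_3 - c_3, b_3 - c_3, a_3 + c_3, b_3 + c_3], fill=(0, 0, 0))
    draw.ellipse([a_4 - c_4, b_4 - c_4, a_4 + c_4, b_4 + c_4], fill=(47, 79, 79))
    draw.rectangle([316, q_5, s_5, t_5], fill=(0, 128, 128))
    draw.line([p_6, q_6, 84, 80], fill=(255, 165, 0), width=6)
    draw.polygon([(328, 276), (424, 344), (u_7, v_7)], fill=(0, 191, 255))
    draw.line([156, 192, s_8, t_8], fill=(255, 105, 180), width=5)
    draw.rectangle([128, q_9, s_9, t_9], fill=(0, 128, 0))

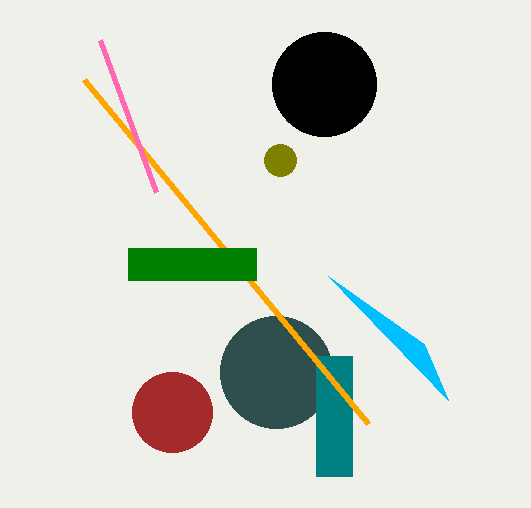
a_1 = 280, b_1 = 160, c_1 = 16, b_2 = 412, c_2 = 40, a_3 = 324, b_3 = 84, c_3 = 52, a_4 = 276, b_4 = 372, c_4 = 56, q_5 = 356, s_5 = 352, t_5 = 476, p_6 = 368, q_6 = 424, u_7 = 448, v_7 = 400, s_8 = 100, t_8 = 40, q_9 = 248, s_9 = 256, t_9 = 280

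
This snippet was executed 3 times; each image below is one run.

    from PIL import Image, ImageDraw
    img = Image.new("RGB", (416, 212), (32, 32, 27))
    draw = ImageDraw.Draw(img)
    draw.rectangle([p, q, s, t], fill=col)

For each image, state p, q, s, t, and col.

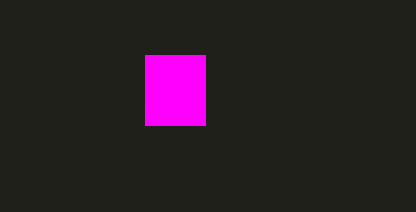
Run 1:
p = 145, q = 55, s = 205, t = 125, col = 'magenta'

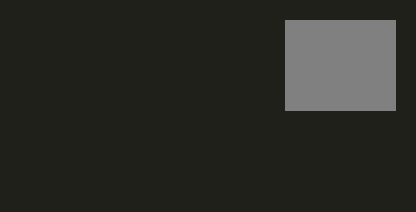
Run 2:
p = 285, q = 20, s = 395, t = 110, col = 'gray'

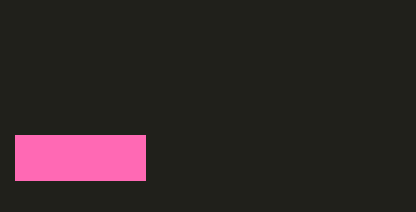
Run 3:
p = 15, q = 135, s = 145, t = 180, col = 'hotpink'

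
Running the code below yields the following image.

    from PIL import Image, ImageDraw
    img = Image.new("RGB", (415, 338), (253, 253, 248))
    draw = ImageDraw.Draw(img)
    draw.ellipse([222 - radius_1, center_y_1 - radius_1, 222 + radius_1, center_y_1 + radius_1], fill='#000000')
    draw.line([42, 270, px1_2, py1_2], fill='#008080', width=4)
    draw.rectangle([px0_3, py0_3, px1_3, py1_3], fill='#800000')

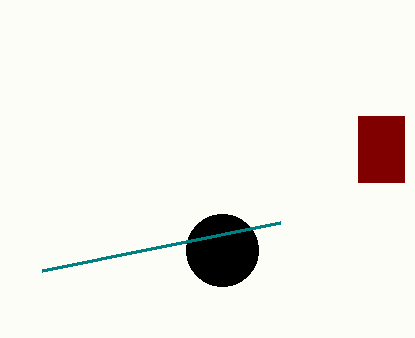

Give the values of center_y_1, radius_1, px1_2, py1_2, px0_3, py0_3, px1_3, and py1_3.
center_y_1 = 250; radius_1 = 36; px1_2 = 280; py1_2 = 222; px0_3 = 358; py0_3 = 116; px1_3 = 404; py1_3 = 182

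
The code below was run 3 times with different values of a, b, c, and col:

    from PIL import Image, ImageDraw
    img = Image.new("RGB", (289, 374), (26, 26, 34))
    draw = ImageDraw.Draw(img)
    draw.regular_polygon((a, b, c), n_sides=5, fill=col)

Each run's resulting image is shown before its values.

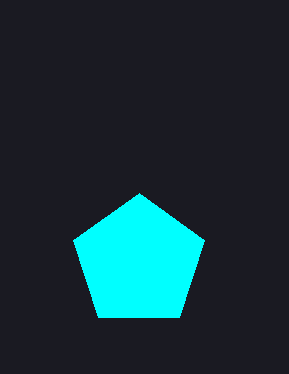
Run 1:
a = 139
b = 262
c = 69
col = 'cyan'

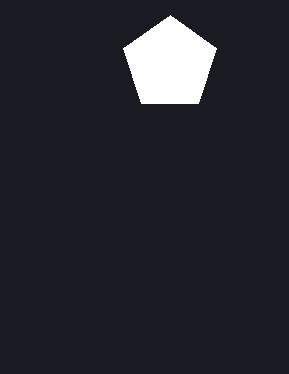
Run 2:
a = 170
b = 64
c = 49
col = 'white'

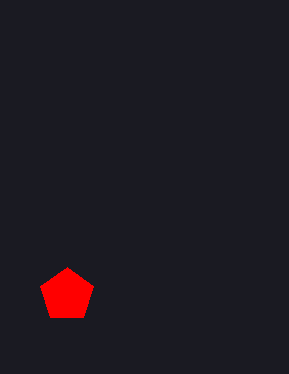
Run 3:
a = 67; b = 295; c = 28; col = 'red'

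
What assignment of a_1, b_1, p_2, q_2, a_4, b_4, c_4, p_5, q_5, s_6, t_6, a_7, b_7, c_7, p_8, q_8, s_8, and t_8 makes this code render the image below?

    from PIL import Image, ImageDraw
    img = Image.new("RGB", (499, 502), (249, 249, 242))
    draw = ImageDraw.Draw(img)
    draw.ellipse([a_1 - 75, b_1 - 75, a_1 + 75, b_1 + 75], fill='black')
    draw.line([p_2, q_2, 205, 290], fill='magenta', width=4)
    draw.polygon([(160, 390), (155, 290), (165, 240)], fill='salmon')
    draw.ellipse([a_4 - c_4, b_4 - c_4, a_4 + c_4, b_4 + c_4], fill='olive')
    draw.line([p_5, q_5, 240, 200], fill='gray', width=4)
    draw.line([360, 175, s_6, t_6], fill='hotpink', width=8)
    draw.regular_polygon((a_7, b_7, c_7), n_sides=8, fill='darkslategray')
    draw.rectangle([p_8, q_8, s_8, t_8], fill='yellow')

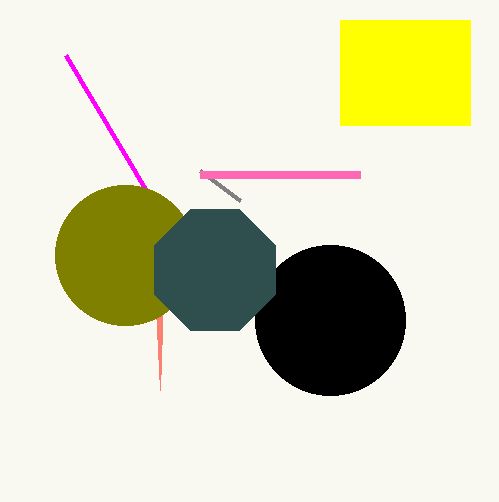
a_1 = 330; b_1 = 320; p_2 = 65; q_2 = 55; a_4 = 125; b_4 = 255; c_4 = 70; p_5 = 200; q_5 = 170; s_6 = 200; t_6 = 175; a_7 = 215; b_7 = 270; c_7 = 65; p_8 = 340; q_8 = 20; s_8 = 470; t_8 = 125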